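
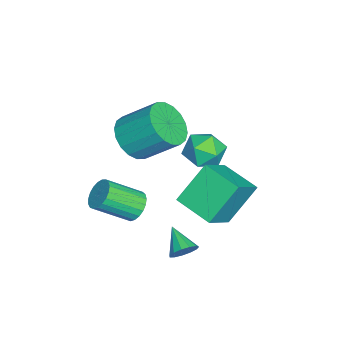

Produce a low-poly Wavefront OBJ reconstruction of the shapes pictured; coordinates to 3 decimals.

v -4.311 2.139 -2.394
v -3.982 2.667 -1.71
v -3.478 0.993 -1.91
v -3.149 1.521 -1.226
v -4.035 1.254 -1.219
v -4.549 1.962 -1.518
v -2.911 1.698 -2.102
v -3.425 2.406 -2.401
v -3.116 2.394 -1.529
v -3.811 2.12 -0.983
v -3.649 1.54 -2.637
v -4.344 1.266 -2.091
v -1.98 -0.559 0.113
v -1.417 -0.045 -0.564
v -1.277 1.294 0.57
v -1.84 0.779 1.247
v -1.84 0.085 -0.665
v -1.7 1.424 0.469
v -2.291 0.087 -0.612
v -2.151 1.426 0.522
v -2.68 -0.039 -0.415
v -2.54 1.3 0.718
v -2.931 -0.268 -0.114
v -2.791 1.071 1.02
v -2.993 -0.554 0.232
v -2.853 0.785 1.366
v -2.855 -0.842 0.555
v -2.715 0.497 1.689
v -2.543 -1.074 0.79
v -2.403 0.265 1.924
v -2.12 -1.204 0.891
v -1.98 0.135 2.025
v -1.669 -1.206 0.838
v -1.529 0.133 1.972
v -1.28 -1.08 0.642
v -1.14 0.259 1.775
v -1.029 -0.851 0.34
v -0.889 0.488 1.474
v -0.967 -0.565 -0.006
v -0.827 0.774 1.128
v -1.105 -0.277 -0.329
v -0.965 1.062 0.805
v -1.019 1.93 -2.328
v -1.855 2.851 -0.919
v -0.177 3.242 -2.688
v -1.013 4.164 -1.278
v 0.293 1.396 -1.202
v -0.543 2.318 0.208
v 1.135 2.709 -1.561
v 0.299 3.63 -0.152
v 0.929 1.778 -3.614
v 1.11 2.017 -3.117
v 0.071 1.202 -3.026
v 0.887 2.221 -3.242
v 0.678 2.285 -3.485
v 0.549 2.187 -3.769
v 0.54 1.96 -4.004
v 0.655 1.675 -4.115
v 0.858 1.423 -4.067
v 1.083 1.284 -3.875
v 1.259 1.301 -3.601
v 1.331 1.47 -3.33
v 1.275 1.737 -3.15
v -0.742 -0.28 -2.8
v -0.235 0.091 -2.54
v 0.208 -1.189 -1.579
v -0.298 -1.56 -1.84
v -0.448 0.15 -2.363
v -0.004 -1.13 -1.403
v -0.711 0.134 -2.262
v -0.268 -1.145 -1.302
v -0.98 0.047 -2.254
v -0.537 -1.232 -1.294
v -1.208 -0.097 -2.34
v -0.764 -1.376 -1.38
v -1.355 -0.272 -2.506
v -0.912 -1.552 -1.546
v -1.396 -0.449 -2.723
v -0.953 -1.728 -1.763
v -1.324 -0.597 -2.953
v -0.88 -1.876 -1.993
v -1.151 -0.69 -3.157
v -0.708 -1.969 -2.196
v -0.908 -0.712 -3.299
v -0.464 -1.991 -2.338
v -0.635 -0.66 -3.355
v -0.192 -1.939 -2.394
v -0.381 -0.542 -3.314
v 0.062 -1.821 -2.354
v -0.19 -0.378 -3.185
v 0.253 -1.658 -2.225
v -0.094 -0.198 -2.99
v 0.349 -1.478 -2.029
v -0.11 -0.032 -2.761
v 0.334 -1.312 -1.801
f 1 12 6
f 1 6 2
f 1 2 8
f 1 8 11
f 1 11 12
f 2 6 10
f 6 12 5
f 12 11 3
f 11 8 7
f 8 2 9
f 4 10 5
f 4 5 3
f 4 3 7
f 4 7 9
f 4 9 10
f 5 10 6
f 3 5 12
f 7 3 11
f 9 7 8
f 10 9 2
f 14 13 17
f 14 17 15
f 15 17 18
f 15 18 16
f 17 13 19
f 17 19 18
f 18 19 20
f 18 20 16
f 19 13 21
f 19 21 20
f 20 21 22
f 20 22 16
f 21 13 23
f 21 23 22
f 22 23 24
f 22 24 16
f 23 13 25
f 23 25 24
f 24 25 26
f 24 26 16
f 25 13 27
f 25 27 26
f 26 27 28
f 26 28 16
f 27 13 29
f 27 29 28
f 28 29 30
f 28 30 16
f 29 13 31
f 29 31 30
f 30 31 32
f 30 32 16
f 31 13 33
f 31 33 32
f 32 33 34
f 32 34 16
f 33 13 35
f 33 35 34
f 34 35 36
f 34 36 16
f 35 13 37
f 35 37 36
f 36 37 38
f 36 38 16
f 37 13 39
f 37 39 38
f 38 39 40
f 38 40 16
f 39 13 41
f 39 41 40
f 40 41 42
f 40 42 16
f 41 13 14
f 41 14 42
f 42 14 15
f 42 15 16
f 44 46 43
f 47 44 43
f 43 46 45
f 45 47 43
f 44 50 46
f 48 44 47
f 48 50 44
f 46 50 45
f 49 47 45
f 45 50 49
f 49 48 47
f 50 48 49
f 52 51 54
f 52 54 53
f 54 51 55
f 54 55 53
f 55 51 56
f 55 56 53
f 56 51 57
f 56 57 53
f 57 51 58
f 57 58 53
f 58 51 59
f 58 59 53
f 59 51 60
f 59 60 53
f 60 51 61
f 60 61 53
f 61 51 62
f 61 62 53
f 62 51 63
f 62 63 53
f 63 51 52
f 63 52 53
f 65 64 68
f 65 68 66
f 66 68 69
f 66 69 67
f 68 64 70
f 68 70 69
f 69 70 71
f 69 71 67
f 70 64 72
f 70 72 71
f 71 72 73
f 71 73 67
f 72 64 74
f 72 74 73
f 73 74 75
f 73 75 67
f 74 64 76
f 74 76 75
f 75 76 77
f 75 77 67
f 76 64 78
f 76 78 77
f 77 78 79
f 77 79 67
f 78 64 80
f 78 80 79
f 79 80 81
f 79 81 67
f 80 64 82
f 80 82 81
f 81 82 83
f 81 83 67
f 82 64 84
f 82 84 83
f 83 84 85
f 83 85 67
f 84 64 86
f 84 86 85
f 85 86 87
f 85 87 67
f 86 64 88
f 86 88 87
f 87 88 89
f 87 89 67
f 88 64 90
f 88 90 89
f 89 90 91
f 89 91 67
f 90 64 92
f 90 92 91
f 91 92 93
f 91 93 67
f 92 64 94
f 92 94 93
f 93 94 95
f 93 95 67
f 94 64 65
f 94 65 95
f 95 65 66
f 95 66 67



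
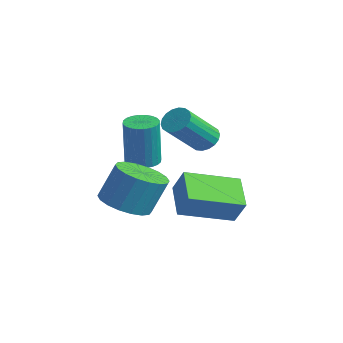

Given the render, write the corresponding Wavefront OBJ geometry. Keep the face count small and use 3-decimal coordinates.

v 0.837 -2.164 -0.479
v 1.308 -2.631 -0.575
v 1.534 -2.823 1.484
v 1.063 -2.356 1.579
v 1.452 -2.413 -0.57
v 1.679 -2.605 1.488
v 1.503 -2.157 -0.552
v 1.729 -2.349 1.507
v 1.452 -1.902 -0.523
v 1.679 -2.095 1.536
v 1.308 -1.687 -0.487
v 1.534 -1.88 1.572
v 1.092 -1.545 -0.45
v 1.318 -1.737 1.609
v 0.837 -1.497 -0.417
v 1.063 -1.689 1.642
v 0.582 -1.55 -0.394
v 0.808 -1.743 1.665
v 0.366 -1.697 -0.384
v 0.592 -1.889 1.675
v 0.221 -1.915 -0.388
v 0.448 -2.107 1.67
v 0.171 -2.171 -0.407
v 0.397 -2.363 1.652
v 0.221 -2.425 -0.436
v 0.448 -2.618 1.623
v 0.366 -2.64 -0.472
v 0.592 -2.833 1.587
v 0.582 -2.783 -0.509
v 0.808 -2.975 1.55
v 0.837 -2.831 -0.542
v 1.063 -3.023 1.517
v 1.092 -2.777 -0.565
v 1.318 -2.97 1.494
v 0.088 0.948 -0.283
v 0.699 1.174 -0.179
v 1.004 -0.282 1.188
v 0.392 -0.508 1.083
v 0.539 1.324 0.017
v 0.844 -0.132 1.383
v 0.29 1.4 0.153
v 0.595 -0.056 1.52
v 0.001 1.386 0.203
v 0.306 -0.07 1.569
v -0.271 1.286 0.156
v 0.034 -0.171 1.523
v -0.472 1.118 0.023
v -0.167 -0.338 1.389
v -0.562 0.917 -0.171
v -0.257 -0.539 1.195
v -0.524 0.722 -0.388
v -0.219 -0.734 0.979
v -0.364 0.572 -0.583
v -0.059 -0.884 0.783
v -0.115 0.496 -0.72
v 0.19 -0.96 0.647
v 0.174 0.51 -0.769
v 0.479 -0.946 0.597
v 0.446 0.611 -0.723
v 0.751 -0.846 0.644
v 0.647 0.778 -0.589
v 0.952 -0.678 0.777
v 0.737 0.979 -0.395
v 1.042 -0.477 0.971
v 3.852 -2.53 -1.93
v 2.594 -1.966 -1.244
v 4.441 -0.521 -2.5
v 3.183 0.043 -1.814
v 4.437 -2.423 -0.946
v 3.179 -1.859 -0.26
v 5.026 -0.414 -1.516
v 3.768 0.15 -0.83
v 2.086 -3.643 -1.842
v 3.08 -3.949 -1.87
v 3.308 -3.342 -0.386
v 2.314 -3.037 -0.358
v 3.098 -3.522 -2.048
v 3.326 -2.915 -0.563
v 2.916 -3.119 -2.185
v 3.144 -2.512 -0.7
v 2.569 -2.82 -2.253
v 2.798 -2.213 -0.769
v 2.127 -2.684 -2.241
v 2.355 -2.077 -0.756
v 1.677 -2.738 -2.15
v 1.905 -2.131 -0.665
v 1.307 -2.972 -1.997
v 1.536 -2.365 -0.513
v 1.092 -3.338 -1.814
v 1.32 -2.731 -0.33
v 1.074 -3.765 -1.637
v 1.302 -3.158 -0.152
v 1.256 -4.168 -1.5
v 1.484 -3.561 -0.015
v 1.602 -4.467 -1.431
v 1.831 -3.86 0.053
v 2.045 -4.603 -1.444
v 2.273 -3.996 0.041
v 2.495 -4.549 -1.535
v 2.723 -3.942 -0.05
v 2.864 -4.315 -1.687
v 3.093 -3.708 -0.203
f 2 1 5
f 2 5 3
f 3 5 6
f 3 6 4
f 5 1 7
f 5 7 6
f 6 7 8
f 6 8 4
f 7 1 9
f 7 9 8
f 8 9 10
f 8 10 4
f 9 1 11
f 9 11 10
f 10 11 12
f 10 12 4
f 11 1 13
f 11 13 12
f 12 13 14
f 12 14 4
f 13 1 15
f 13 15 14
f 14 15 16
f 14 16 4
f 15 1 17
f 15 17 16
f 16 17 18
f 16 18 4
f 17 1 19
f 17 19 18
f 18 19 20
f 18 20 4
f 19 1 21
f 19 21 20
f 20 21 22
f 20 22 4
f 21 1 23
f 21 23 22
f 22 23 24
f 22 24 4
f 23 1 25
f 23 25 24
f 24 25 26
f 24 26 4
f 25 1 27
f 25 27 26
f 26 27 28
f 26 28 4
f 27 1 29
f 27 29 28
f 28 29 30
f 28 30 4
f 29 1 31
f 29 31 30
f 30 31 32
f 30 32 4
f 31 1 33
f 31 33 32
f 32 33 34
f 32 34 4
f 33 1 2
f 33 2 34
f 34 2 3
f 34 3 4
f 36 35 39
f 36 39 37
f 37 39 40
f 37 40 38
f 39 35 41
f 39 41 40
f 40 41 42
f 40 42 38
f 41 35 43
f 41 43 42
f 42 43 44
f 42 44 38
f 43 35 45
f 43 45 44
f 44 45 46
f 44 46 38
f 45 35 47
f 45 47 46
f 46 47 48
f 46 48 38
f 47 35 49
f 47 49 48
f 48 49 50
f 48 50 38
f 49 35 51
f 49 51 50
f 50 51 52
f 50 52 38
f 51 35 53
f 51 53 52
f 52 53 54
f 52 54 38
f 53 35 55
f 53 55 54
f 54 55 56
f 54 56 38
f 55 35 57
f 55 57 56
f 56 57 58
f 56 58 38
f 57 35 59
f 57 59 58
f 58 59 60
f 58 60 38
f 59 35 61
f 59 61 60
f 60 61 62
f 60 62 38
f 61 35 63
f 61 63 62
f 62 63 64
f 62 64 38
f 63 35 36
f 63 36 64
f 64 36 37
f 64 37 38
f 66 68 65
f 69 66 65
f 65 68 67
f 67 69 65
f 66 72 68
f 70 66 69
f 70 72 66
f 68 72 67
f 71 69 67
f 67 72 71
f 71 70 69
f 72 70 71
f 74 73 77
f 74 77 75
f 75 77 78
f 75 78 76
f 77 73 79
f 77 79 78
f 78 79 80
f 78 80 76
f 79 73 81
f 79 81 80
f 80 81 82
f 80 82 76
f 81 73 83
f 81 83 82
f 82 83 84
f 82 84 76
f 83 73 85
f 83 85 84
f 84 85 86
f 84 86 76
f 85 73 87
f 85 87 86
f 86 87 88
f 86 88 76
f 87 73 89
f 87 89 88
f 88 89 90
f 88 90 76
f 89 73 91
f 89 91 90
f 90 91 92
f 90 92 76
f 91 73 93
f 91 93 92
f 92 93 94
f 92 94 76
f 93 73 95
f 93 95 94
f 94 95 96
f 94 96 76
f 95 73 97
f 95 97 96
f 96 97 98
f 96 98 76
f 97 73 99
f 97 99 98
f 98 99 100
f 98 100 76
f 99 73 101
f 99 101 100
f 100 101 102
f 100 102 76
f 101 73 74
f 101 74 102
f 102 74 75
f 102 75 76



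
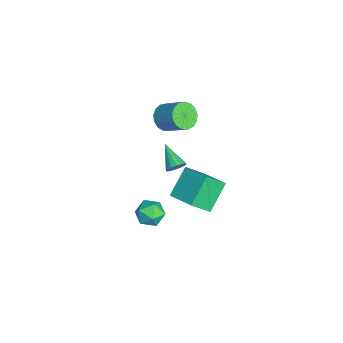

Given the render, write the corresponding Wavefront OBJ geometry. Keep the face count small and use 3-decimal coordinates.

v -2.117 0.26 0.493
v -1.791 0.23 1.02
v -3.483 -0.28 1.307
v -1.9 0.506 1.02
v -2.059 0.725 0.899
v -2.231 0.839 0.686
v -2.377 0.819 0.428
v -2.463 0.672 0.185
v -2.47 0.43 0.013
v -2.396 0.15 -0.049
v -2.258 -0.105 0.013
v -2.088 -0.277 0.185
v -1.924 -0.325 0.428
v -1.804 -0.24 0.686
v -1.756 -0.039 0.899
v 3.803 -0.718 2.927
v 4.31 -1.432 3.109
v 2.75 -1.588 2.451
v 3.257 -2.302 2.633
v 2.926 -1.806 3.299
v 3.576 -1.268 3.594
v 3.484 -1.752 1.966
v 4.134 -1.214 2.261
v 4.112 -2.07 2.516
v 3.768 -2.104 3.34
v 3.292 -0.916 2.22
v 2.948 -0.95 3.044
v 2.949 -0.426 3.65
v 1.771 0.476 4.869
v 2.538 0.618 2.481
v 1.36 1.52 3.7
v 4.22 0.6 4.12
v 3.042 1.502 5.339
v 3.809 1.644 2.951
v 2.631 2.546 4.17
v -4.047 -0.176 3.25
v -3.324 -0.696 3.121
v -2.429 0.296 4.14
v -3.153 0.816 4.27
v -3.296 -0.4 2.809
v -2.401 0.592 3.828
v -3.44 -0.053 2.598
v -2.545 0.938 3.617
v -3.723 0.265 2.536
v -2.828 1.257 3.555
v -4.08 0.483 2.638
v -3.186 1.475 3.657
v -4.43 0.55 2.88
v -3.536 1.541 3.9
v -4.692 0.45 3.207
v -3.798 1.442 4.227
v -4.807 0.207 3.544
v -3.912 1.199 4.563
v -4.747 -0.123 3.814
v -3.853 0.868 4.833
v -4.527 -0.466 3.954
v -3.633 0.526 4.973
v -4.197 -0.742 3.933
v -3.303 0.249 4.953
v -3.833 -0.889 3.756
v -2.939 0.103 4.775
v -3.518 -0.872 3.463
v -2.623 0.12 4.482
f 2 1 4
f 2 4 3
f 4 1 5
f 4 5 3
f 5 1 6
f 5 6 3
f 6 1 7
f 6 7 3
f 7 1 8
f 7 8 3
f 8 1 9
f 8 9 3
f 9 1 10
f 9 10 3
f 10 1 11
f 10 11 3
f 11 1 12
f 11 12 3
f 12 1 13
f 12 13 3
f 13 1 14
f 13 14 3
f 14 1 15
f 14 15 3
f 15 1 2
f 15 2 3
f 16 27 21
f 16 21 17
f 16 17 23
f 16 23 26
f 16 26 27
f 17 21 25
f 21 27 20
f 27 26 18
f 26 23 22
f 23 17 24
f 19 25 20
f 19 20 18
f 19 18 22
f 19 22 24
f 19 24 25
f 20 25 21
f 18 20 27
f 22 18 26
f 24 22 23
f 25 24 17
f 29 31 28
f 32 29 28
f 28 31 30
f 30 32 28
f 29 35 31
f 33 29 32
f 33 35 29
f 31 35 30
f 34 32 30
f 30 35 34
f 34 33 32
f 35 33 34
f 37 36 40
f 37 40 38
f 38 40 41
f 38 41 39
f 40 36 42
f 40 42 41
f 41 42 43
f 41 43 39
f 42 36 44
f 42 44 43
f 43 44 45
f 43 45 39
f 44 36 46
f 44 46 45
f 45 46 47
f 45 47 39
f 46 36 48
f 46 48 47
f 47 48 49
f 47 49 39
f 48 36 50
f 48 50 49
f 49 50 51
f 49 51 39
f 50 36 52
f 50 52 51
f 51 52 53
f 51 53 39
f 52 36 54
f 52 54 53
f 53 54 55
f 53 55 39
f 54 36 56
f 54 56 55
f 55 56 57
f 55 57 39
f 56 36 58
f 56 58 57
f 57 58 59
f 57 59 39
f 58 36 60
f 58 60 59
f 59 60 61
f 59 61 39
f 60 36 62
f 60 62 61
f 61 62 63
f 61 63 39
f 62 36 37
f 62 37 63
f 63 37 38
f 63 38 39



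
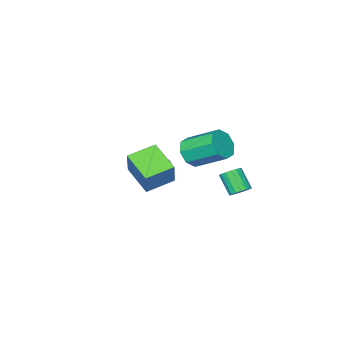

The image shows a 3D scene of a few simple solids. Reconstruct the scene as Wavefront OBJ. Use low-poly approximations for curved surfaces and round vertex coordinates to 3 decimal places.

v 0.649 1.736 3.468
v 1.109 2.244 4.619
v 0.818 3.054 2.818
v 1.278 3.563 3.968
v 1.842 1.417 3.132
v 2.302 1.926 4.282
v 2.011 2.736 2.481
v 2.471 3.244 3.632
v -3.789 1.938 -0.103
v -3.532 2.262 0.196
v -3.614 1.525 1.063
v -3.871 1.202 0.763
v -3.766 2.325 0.228
v -3.848 1.589 1.094
v -4.004 2.3 0.184
v -4.087 1.564 1.05
v -4.194 2.192 0.074
v -4.276 1.456 0.941
v -4.29 2.026 -0.076
v -4.373 1.29 0.79
v -4.272 1.84 -0.233
v -4.355 1.104 0.634
v -4.143 1.676 -0.36
v -4.226 0.94 0.507
v -3.933 1.572 -0.428
v -4.015 0.836 0.439
v -3.69 1.552 -0.422
v -3.772 0.816 0.445
v -3.469 1.621 -0.343
v -3.552 0.885 0.524
v -3.322 1.762 -0.209
v -3.404 1.026 0.658
v -3.282 1.943 -0.05
v -3.364 1.207 0.816
v -3.357 2.124 0.096
v -3.44 1.388 0.962
v -2.005 0.848 2.471
v -1.647 0.59 3.114
v -2.197 1.913 3.952
v -2.555 2.172 3.309
v -1.297 0.944 2.784
v -1.847 2.267 3.622
v -1.362 1.242 2.271
v -1.912 2.565 3.109
v -1.804 1.309 1.875
v -2.353 2.633 2.713
v -2.363 1.107 1.828
v -2.913 2.43 2.666
v -2.713 0.753 2.158
v -3.263 2.076 2.996
v -2.648 0.455 2.671
v -3.198 1.778 3.509
v -2.207 0.387 3.067
v -2.756 1.711 3.905
v -1.26 -0.071 1.042
v -0.849 -0.577 1.31
v -2.071 -0.843 0.83
v -1.66 -1.349 1.098
v -1.934 -0.856 1.521
v -1.432 -0.379 1.652
v -1.488 -1.041 0.488
v -0.986 -0.564 0.619
v -0.99 -1.176 0.968
v -1.265 -1.062 1.606
v -1.655 -0.358 0.534
v -1.93 -0.244 1.172
v -0.983 -0.256 1.195
v -1.937 -1.164 0.945
v -2.098 -0.874 1.194
v -1.856 -1.172 1.351
v -1.326 -0.14 1.396
v -1.085 -0.437 1.553
v -1.722 -0.602 1.677
v -1.835 -0.983 0.587
v -1.594 -1.28 0.744
v -1.064 -0.248 0.789
v -0.822 -0.546 0.946
v -1.198 -0.818 0.463
v -0.824 -0.905 1.151
v -1.301 -1.359 1.026
v -1.2 -1.178 0.668
v -0.905 -0.898 0.745
v -0.986 -0.839 1.526
v -1.463 -1.292 1.401
v -1.624 -1.003 1.65
v -1.329 -0.722 1.727
v -1.069 -1.191 1.325
v -1.457 -0.128 0.739
v -1.934 -0.581 0.614
v -1.591 -0.698 0.413
v -1.296 -0.417 0.49
v -1.619 -0.061 1.114
v -2.096 -0.515 0.989
v -2.015 -0.522 1.395
v -1.72 -0.242 1.472
v -1.851 -0.229 0.815
f 2 4 1
f 5 2 1
f 1 4 3
f 3 5 1
f 2 8 4
f 6 2 5
f 6 8 2
f 4 8 3
f 7 5 3
f 3 8 7
f 7 6 5
f 8 6 7
f 10 9 13
f 10 13 11
f 11 13 14
f 11 14 12
f 13 9 15
f 13 15 14
f 14 15 16
f 14 16 12
f 15 9 17
f 15 17 16
f 16 17 18
f 16 18 12
f 17 9 19
f 17 19 18
f 18 19 20
f 18 20 12
f 19 9 21
f 19 21 20
f 20 21 22
f 20 22 12
f 21 9 23
f 21 23 22
f 22 23 24
f 22 24 12
f 23 9 25
f 23 25 24
f 24 25 26
f 24 26 12
f 25 9 27
f 25 27 26
f 26 27 28
f 26 28 12
f 27 9 29
f 27 29 28
f 28 29 30
f 28 30 12
f 29 9 31
f 29 31 30
f 30 31 32
f 30 32 12
f 31 9 33
f 31 33 32
f 32 33 34
f 32 34 12
f 33 9 35
f 33 35 34
f 34 35 36
f 34 36 12
f 35 9 10
f 35 10 36
f 36 10 11
f 36 11 12
f 38 37 41
f 38 41 39
f 39 41 42
f 39 42 40
f 41 37 43
f 41 43 42
f 42 43 44
f 42 44 40
f 43 37 45
f 43 45 44
f 44 45 46
f 44 46 40
f 45 37 47
f 45 47 46
f 46 47 48
f 46 48 40
f 47 37 49
f 47 49 48
f 48 49 50
f 48 50 40
f 49 37 51
f 49 51 50
f 50 51 52
f 50 52 40
f 51 37 53
f 51 53 52
f 52 53 54
f 52 54 40
f 53 37 38
f 53 38 54
f 54 38 39
f 54 39 40
f 55 92 71
f 92 66 95
f 71 95 60
f 92 95 71
f 55 71 67
f 71 60 72
f 67 72 56
f 71 72 67
f 55 67 76
f 67 56 77
f 76 77 62
f 67 77 76
f 55 76 88
f 76 62 91
f 88 91 65
f 76 91 88
f 55 88 92
f 88 65 96
f 92 96 66
f 88 96 92
f 56 72 83
f 72 60 86
f 83 86 64
f 72 86 83
f 60 95 73
f 95 66 94
f 73 94 59
f 95 94 73
f 66 96 93
f 96 65 89
f 93 89 57
f 96 89 93
f 65 91 90
f 91 62 78
f 90 78 61
f 91 78 90
f 62 77 82
f 77 56 79
f 82 79 63
f 77 79 82
f 58 84 70
f 84 64 85
f 70 85 59
f 84 85 70
f 58 70 68
f 70 59 69
f 68 69 57
f 70 69 68
f 58 68 75
f 68 57 74
f 75 74 61
f 68 74 75
f 58 75 80
f 75 61 81
f 80 81 63
f 75 81 80
f 58 80 84
f 80 63 87
f 84 87 64
f 80 87 84
f 59 85 73
f 85 64 86
f 73 86 60
f 85 86 73
f 57 69 93
f 69 59 94
f 93 94 66
f 69 94 93
f 61 74 90
f 74 57 89
f 90 89 65
f 74 89 90
f 63 81 82
f 81 61 78
f 82 78 62
f 81 78 82
f 64 87 83
f 87 63 79
f 83 79 56
f 87 79 83



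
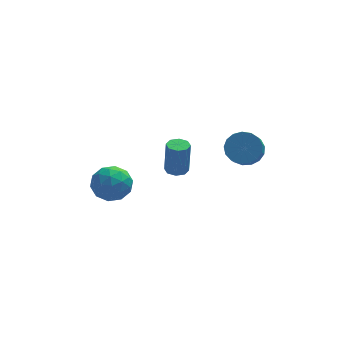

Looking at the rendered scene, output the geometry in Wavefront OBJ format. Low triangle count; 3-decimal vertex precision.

v -2.508 4.607 -3.394
v -2.031 3.987 -4.357
v -4.149 3.453 -3.463
v -3.672 2.833 -4.426
v -3.166 2.713 -3.3
v -2.152 3.426 -3.257
v -4.028 4.014 -4.563
v -3.014 4.727 -4.52
v -2.971 3.621 -5.08
v -2.438 2.817 -4.299
v -3.742 4.623 -3.521
v -3.209 3.819 -2.74
v -2.125 4.399 -3.869
v -4.055 3.041 -3.951
v -3.757 2.971 -3.289
v -3.477 2.607 -3.855
v -2.197 4.069 -3.223
v -1.916 3.705 -3.789
v -2.584 2.955 -3.168
v -4.264 3.735 -4.031
v -3.983 3.371 -4.597
v -2.703 4.833 -3.965
v -2.423 4.469 -4.531
v -3.596 4.485 -4.652
v -2.397 3.819 -4.86
v -3.362 3.14 -4.901
v -3.571 3.834 -4.981
v -2.975 4.254 -4.956
v -2.084 3.346 -4.401
v -3.049 2.668 -4.442
v -2.752 2.597 -3.78
v -2.156 3.016 -3.755
v -2.637 3.131 -4.826
v -3.131 4.772 -3.378
v -4.096 4.094 -3.419
v -4.024 4.424 -4.065
v -3.428 4.843 -4.04
v -2.818 4.3 -2.919
v -3.783 3.621 -2.96
v -3.205 3.186 -2.864
v -2.609 3.606 -2.839
v -3.543 4.309 -2.994
v 0.38 2.913 -2.458
v 0.941 3.278 -2.496
v 1.041 3.332 -0.479
v 0.48 2.967 -0.442
v 0.518 3.569 -2.483
v 0.618 3.622 -0.466
v 0.015 3.475 -2.455
v 0.115 3.528 -0.438
v -0.275 3.052 -2.43
v -0.175 3.106 -0.413
v -0.181 2.548 -2.421
v -0.081 2.602 -0.404
v 0.242 2.258 -2.434
v 0.342 2.311 -0.417
v 0.745 2.352 -2.462
v 0.845 2.405 -0.445
v 1.035 2.774 -2.487
v 1.135 2.828 -0.47
v 3.717 0.579 0.665
v 4.33 -0.104 0.222
v 4.057 -0.823 0.951
v 3.443 -0.139 1.395
v 4.618 0.118 0.548
v 4.345 -0.601 1.277
v 4.7 0.445 0.901
v 4.427 -0.274 1.63
v 4.556 0.803 1.2
v 4.283 0.084 1.929
v 4.22 1.11 1.377
v 3.947 0.391 2.106
v 3.769 1.295 1.39
v 3.495 0.576 2.12
v 3.305 1.317 1.238
v 3.032 0.598 1.967
v 2.936 1.169 0.954
v 2.663 0.45 1.684
v 2.746 0.887 0.605
v 2.473 0.168 1.334
v 2.778 0.534 0.269
v 2.505 -0.185 0.998
v 3.025 0.191 0.024
v 2.752 -0.528 0.753
v 3.431 -0.062 -0.074
v 3.157 -0.781 0.655
v 3.902 -0.169 -0.003
v 3.628 -0.888 0.727
f 1 38 17
f 38 12 41
f 17 41 6
f 38 41 17
f 1 17 13
f 17 6 18
f 13 18 2
f 17 18 13
f 1 13 22
f 13 2 23
f 22 23 8
f 13 23 22
f 1 22 34
f 22 8 37
f 34 37 11
f 22 37 34
f 1 34 38
f 34 11 42
f 38 42 12
f 34 42 38
f 2 18 29
f 18 6 32
f 29 32 10
f 18 32 29
f 6 41 19
f 41 12 40
f 19 40 5
f 41 40 19
f 12 42 39
f 42 11 35
f 39 35 3
f 42 35 39
f 11 37 36
f 37 8 24
f 36 24 7
f 37 24 36
f 8 23 28
f 23 2 25
f 28 25 9
f 23 25 28
f 4 30 16
f 30 10 31
f 16 31 5
f 30 31 16
f 4 16 14
f 16 5 15
f 14 15 3
f 16 15 14
f 4 14 21
f 14 3 20
f 21 20 7
f 14 20 21
f 4 21 26
f 21 7 27
f 26 27 9
f 21 27 26
f 4 26 30
f 26 9 33
f 30 33 10
f 26 33 30
f 5 31 19
f 31 10 32
f 19 32 6
f 31 32 19
f 3 15 39
f 15 5 40
f 39 40 12
f 15 40 39
f 7 20 36
f 20 3 35
f 36 35 11
f 20 35 36
f 9 27 28
f 27 7 24
f 28 24 8
f 27 24 28
f 10 33 29
f 33 9 25
f 29 25 2
f 33 25 29
f 44 43 47
f 44 47 45
f 45 47 48
f 45 48 46
f 47 43 49
f 47 49 48
f 48 49 50
f 48 50 46
f 49 43 51
f 49 51 50
f 50 51 52
f 50 52 46
f 51 43 53
f 51 53 52
f 52 53 54
f 52 54 46
f 53 43 55
f 53 55 54
f 54 55 56
f 54 56 46
f 55 43 57
f 55 57 56
f 56 57 58
f 56 58 46
f 57 43 59
f 57 59 58
f 58 59 60
f 58 60 46
f 59 43 44
f 59 44 60
f 60 44 45
f 60 45 46
f 62 61 65
f 62 65 63
f 63 65 66
f 63 66 64
f 65 61 67
f 65 67 66
f 66 67 68
f 66 68 64
f 67 61 69
f 67 69 68
f 68 69 70
f 68 70 64
f 69 61 71
f 69 71 70
f 70 71 72
f 70 72 64
f 71 61 73
f 71 73 72
f 72 73 74
f 72 74 64
f 73 61 75
f 73 75 74
f 74 75 76
f 74 76 64
f 75 61 77
f 75 77 76
f 76 77 78
f 76 78 64
f 77 61 79
f 77 79 78
f 78 79 80
f 78 80 64
f 79 61 81
f 79 81 80
f 80 81 82
f 80 82 64
f 81 61 83
f 81 83 82
f 82 83 84
f 82 84 64
f 83 61 85
f 83 85 84
f 84 85 86
f 84 86 64
f 85 61 87
f 85 87 86
f 86 87 88
f 86 88 64
f 87 61 62
f 87 62 88
f 88 62 63
f 88 63 64



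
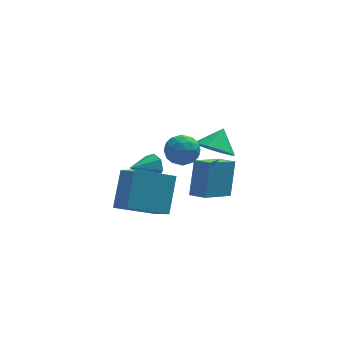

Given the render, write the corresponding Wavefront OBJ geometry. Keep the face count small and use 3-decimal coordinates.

v -3.454 -2.801 -0.098
v -2.965 -4.08 0.859
v -2.937 -1.453 1.441
v -2.448 -2.731 2.397
v -1.532 -2.649 -0.877
v -1.043 -3.927 0.079
v -1.015 -1.3 0.661
v -0.526 -2.579 1.618
v 2.097 2.894 -0.871
v 2.546 3.505 -1.639
v 2.683 3.646 0.071
v 1.954 3.771 -1.484
v 1.417 3.703 -1.094
v 1.139 3.325 -0.619
v 1.227 2.782 -0.24
v 1.648 2.282 -0.102
v 2.239 2.016 -0.258
v 2.777 2.085 -0.647
v 3.055 2.463 -1.122
v 2.966 3.005 -1.501
v -0.261 2.771 -0.02
v 0.459 3.388 -0.146
v 0.501 1.712 -0.854
v 1.221 2.329 -0.98
v 1.054 1.959 -0.113
v 0.583 2.614 0.402
v 0.377 2.486 -1.402
v -0.094 3.141 -0.887
v 0.853 3.212 -1
v 1.272 2.887 -0.204
v -0.312 2.213 -0.796
v 0.107 1.888 0
v 0.032 3.172 -0.01
v 0.928 1.928 -0.99
v 0.83 1.71 -0.481
v 1.253 2.073 -0.555
v 0.105 2.717 0.312
v 0.528 3.08 0.238
v 0.878 2.24 0.258
v 0.432 2.02 -1.238
v 0.855 2.383 -1.312
v -0.293 3.027 -0.445
v 0.13 3.39 -0.519
v 0.082 2.86 -1.258
v 0.687 3.432 -0.586
v 1.135 2.81 -1.076
v 0.639 2.902 -1.324
v 0.362 3.286 -1.021
v 0.933 3.241 -0.118
v 1.381 2.618 -0.608
v 1.283 2.401 -0.098
v 1.006 2.786 0.204
v 1.165 3.137 -0.62
v -0.421 2.482 -0.392
v 0.027 1.859 -0.882
v -0.046 2.314 -1.204
v -0.323 2.699 -0.902
v -0.175 2.29 0.076
v 0.273 1.668 -0.414
v 0.598 1.814 0.021
v 0.321 2.198 0.324
v -0.205 1.963 -0.38
v 0.833 -2.354 -0.23
v 1.198 -1.395 1.463
v 0.186 -1.786 -0.412
v 0.551 -0.826 1.281
v 2.249 -1.074 -1.261
v 2.614 -0.114 0.432
v 1.602 -0.505 -1.443
v 1.967 0.454 0.25
v -1.128 1.405 -0.751
v -0.729 1.229 -0.068
v -2.272 0.835 -0.229
v -0.998 1.787 -0.048
v -1.343 2.121 -0.44
v -1.562 2.036 -1.014
v -1.527 1.581 -1.433
v -1.258 1.023 -1.453
v -0.913 0.688 -1.062
v -0.694 0.774 -0.488
f 2 4 1
f 5 2 1
f 1 4 3
f 3 5 1
f 2 8 4
f 6 2 5
f 6 8 2
f 4 8 3
f 7 5 3
f 3 8 7
f 7 6 5
f 8 6 7
f 10 9 12
f 10 12 11
f 12 9 13
f 12 13 11
f 13 9 14
f 13 14 11
f 14 9 15
f 14 15 11
f 15 9 16
f 15 16 11
f 16 9 17
f 16 17 11
f 17 9 18
f 17 18 11
f 18 9 19
f 18 19 11
f 19 9 20
f 19 20 11
f 20 9 10
f 20 10 11
f 21 58 37
f 58 32 61
f 37 61 26
f 58 61 37
f 21 37 33
f 37 26 38
f 33 38 22
f 37 38 33
f 21 33 42
f 33 22 43
f 42 43 28
f 33 43 42
f 21 42 54
f 42 28 57
f 54 57 31
f 42 57 54
f 21 54 58
f 54 31 62
f 58 62 32
f 54 62 58
f 22 38 49
f 38 26 52
f 49 52 30
f 38 52 49
f 26 61 39
f 61 32 60
f 39 60 25
f 61 60 39
f 32 62 59
f 62 31 55
f 59 55 23
f 62 55 59
f 31 57 56
f 57 28 44
f 56 44 27
f 57 44 56
f 28 43 48
f 43 22 45
f 48 45 29
f 43 45 48
f 24 50 36
f 50 30 51
f 36 51 25
f 50 51 36
f 24 36 34
f 36 25 35
f 34 35 23
f 36 35 34
f 24 34 41
f 34 23 40
f 41 40 27
f 34 40 41
f 24 41 46
f 41 27 47
f 46 47 29
f 41 47 46
f 24 46 50
f 46 29 53
f 50 53 30
f 46 53 50
f 25 51 39
f 51 30 52
f 39 52 26
f 51 52 39
f 23 35 59
f 35 25 60
f 59 60 32
f 35 60 59
f 27 40 56
f 40 23 55
f 56 55 31
f 40 55 56
f 29 47 48
f 47 27 44
f 48 44 28
f 47 44 48
f 30 53 49
f 53 29 45
f 49 45 22
f 53 45 49
f 64 66 63
f 67 64 63
f 63 66 65
f 65 67 63
f 64 70 66
f 68 64 67
f 68 70 64
f 66 70 65
f 69 67 65
f 65 70 69
f 69 68 67
f 70 68 69
f 72 71 74
f 72 74 73
f 74 71 75
f 74 75 73
f 75 71 76
f 75 76 73
f 76 71 77
f 76 77 73
f 77 71 78
f 77 78 73
f 78 71 79
f 78 79 73
f 79 71 80
f 79 80 73
f 80 71 72
f 80 72 73



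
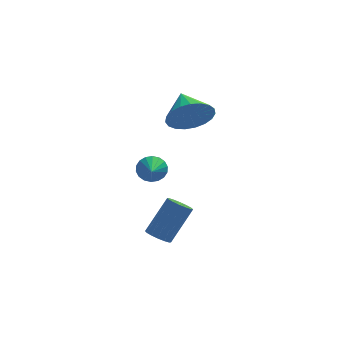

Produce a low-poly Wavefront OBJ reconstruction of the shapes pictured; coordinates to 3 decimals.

v 2.695 -1.606 -3.461
v 3.143 -1.477 -3.806
v 4.053 -0.784 -2.364
v 3.605 -0.914 -2.019
v 2.967 -1.233 -3.812
v 3.877 -0.541 -2.37
v 2.719 -1.09 -3.724
v 3.628 -0.397 -2.282
v 2.464 -1.085 -3.565
v 3.373 -0.392 -2.124
v 2.271 -1.22 -3.379
v 3.18 -0.527 -1.937
v 2.192 -1.458 -3.214
v 3.101 -0.765 -1.773
v 2.247 -1.736 -3.116
v 3.157 -1.043 -1.674
v 2.423 -1.979 -3.11
v 3.333 -1.287 -1.668
v 2.672 -2.123 -3.198
v 3.581 -1.43 -1.756
v 2.927 -2.128 -3.356
v 3.836 -1.435 -1.915
v 3.12 -1.993 -3.543
v 4.029 -1.3 -2.101
v 3.199 -1.755 -3.707
v 4.108 -1.062 -2.266
v 4.113 0.937 1.91
v 4.73 1.374 1.196
v 3.807 2.283 2.47
v 4.348 1.371 0.994
v 3.924 1.294 0.951
v 3.534 1.154 1.073
v 3.243 0.977 1.34
v 3.103 0.793 1.705
v 3.137 0.634 2.106
v 3.34 0.527 2.473
v 3.677 0.491 2.742
v 4.089 0.532 2.867
v 4.505 0.643 2.827
v 4.853 0.805 2.628
v 5.073 0.99 2.305
v 5.127 1.165 1.913
v 5.006 1.301 1.521
v 2.483 -1.145 0.214
v 2.793 -0.915 0.713
v 2.437 -2.195 0.726
v 2.525 -0.871 0.78
v 2.248 -0.88 0.735
v 2.018 -0.942 0.587
v 1.88 -1.044 0.365
v 1.862 -1.166 0.113
v 1.967 -1.283 -0.118
v 2.174 -1.374 -0.285
v 2.442 -1.418 -0.352
v 2.719 -1.409 -0.307
v 2.949 -1.347 -0.159
v 3.087 -1.245 0.063
v 3.105 -1.123 0.315
v 3 -1.006 0.546
f 2 1 5
f 2 5 3
f 3 5 6
f 3 6 4
f 5 1 7
f 5 7 6
f 6 7 8
f 6 8 4
f 7 1 9
f 7 9 8
f 8 9 10
f 8 10 4
f 9 1 11
f 9 11 10
f 10 11 12
f 10 12 4
f 11 1 13
f 11 13 12
f 12 13 14
f 12 14 4
f 13 1 15
f 13 15 14
f 14 15 16
f 14 16 4
f 15 1 17
f 15 17 16
f 16 17 18
f 16 18 4
f 17 1 19
f 17 19 18
f 18 19 20
f 18 20 4
f 19 1 21
f 19 21 20
f 20 21 22
f 20 22 4
f 21 1 23
f 21 23 22
f 22 23 24
f 22 24 4
f 23 1 25
f 23 25 24
f 24 25 26
f 24 26 4
f 25 1 2
f 25 2 26
f 26 2 3
f 26 3 4
f 28 27 30
f 28 30 29
f 30 27 31
f 30 31 29
f 31 27 32
f 31 32 29
f 32 27 33
f 32 33 29
f 33 27 34
f 33 34 29
f 34 27 35
f 34 35 29
f 35 27 36
f 35 36 29
f 36 27 37
f 36 37 29
f 37 27 38
f 37 38 29
f 38 27 39
f 38 39 29
f 39 27 40
f 39 40 29
f 40 27 41
f 40 41 29
f 41 27 42
f 41 42 29
f 42 27 43
f 42 43 29
f 43 27 28
f 43 28 29
f 45 44 47
f 45 47 46
f 47 44 48
f 47 48 46
f 48 44 49
f 48 49 46
f 49 44 50
f 49 50 46
f 50 44 51
f 50 51 46
f 51 44 52
f 51 52 46
f 52 44 53
f 52 53 46
f 53 44 54
f 53 54 46
f 54 44 55
f 54 55 46
f 55 44 56
f 55 56 46
f 56 44 57
f 56 57 46
f 57 44 58
f 57 58 46
f 58 44 59
f 58 59 46
f 59 44 45
f 59 45 46



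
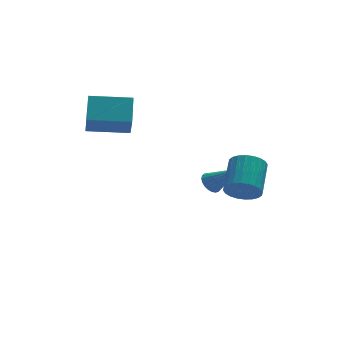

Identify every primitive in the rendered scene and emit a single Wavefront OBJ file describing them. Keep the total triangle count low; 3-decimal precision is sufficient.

v -4.616 2.449 0.307
v -4.754 1.586 1.501
v -4.245 3.606 1.186
v -4.382 2.743 2.38
v -2.678 1.937 0.16
v -2.815 1.074 1.354
v -2.306 3.094 1.039
v -2.444 2.231 2.233
v 1.34 2.668 -4.214
v 1.77 2.583 -4.652
v 2.48 1.792 -2.926
v 1.837 2.812 -4.555
v 1.818 3.017 -4.399
v 1.717 3.161 -4.211
v 1.55 3.22 -4.024
v 1.347 3.184 -3.869
v 1.143 3.058 -3.774
v 0.973 2.865 -3.754
v 0.866 2.638 -3.815
v 0.842 2.417 -3.944
v 0.903 2.239 -4.12
v 1.04 2.135 -4.312
v 1.229 2.123 -4.487
v 1.437 2.206 -4.615
v 1.628 2.369 -4.673
v 0.928 -3.281 -1.198
v 1.618 -3.313 -1.71
v 2.303 -1.911 -0.873
v 1.612 -1.879 -0.362
v 1.417 -3.109 -1.885
v 2.101 -1.708 -1.048
v 1.14 -2.932 -1.955
v 1.825 -1.531 -1.119
v 0.832 -2.808 -1.911
v 1.516 -1.407 -1.074
v 0.538 -2.756 -1.758
v 1.222 -1.355 -0.921
v 0.303 -2.784 -1.519
v 0.988 -1.383 -0.682
v 0.164 -2.888 -1.232
v 0.848 -1.486 -0.395
v 0.141 -3.051 -0.94
v 0.825 -1.649 -0.103
v 0.237 -3.249 -0.687
v 0.922 -1.847 0.15
v 0.439 -3.452 -0.512
v 1.123 -2.051 0.325
v 0.715 -3.629 -0.441
v 1.4 -2.228 0.395
v 1.024 -3.753 -0.486
v 1.708 -2.352 0.351
v 1.318 -3.805 -0.639
v 2.002 -2.404 0.198
v 1.552 -3.777 -0.878
v 2.237 -2.376 -0.041
v 1.692 -3.674 -1.165
v 2.376 -2.272 -0.328
v 1.715 -3.511 -1.457
v 2.399 -2.109 -0.62
f 2 4 1
f 5 2 1
f 1 4 3
f 3 5 1
f 2 8 4
f 6 2 5
f 6 8 2
f 4 8 3
f 7 5 3
f 3 8 7
f 7 6 5
f 8 6 7
f 10 9 12
f 10 12 11
f 12 9 13
f 12 13 11
f 13 9 14
f 13 14 11
f 14 9 15
f 14 15 11
f 15 9 16
f 15 16 11
f 16 9 17
f 16 17 11
f 17 9 18
f 17 18 11
f 18 9 19
f 18 19 11
f 19 9 20
f 19 20 11
f 20 9 21
f 20 21 11
f 21 9 22
f 21 22 11
f 22 9 23
f 22 23 11
f 23 9 24
f 23 24 11
f 24 9 25
f 24 25 11
f 25 9 10
f 25 10 11
f 27 26 30
f 27 30 28
f 28 30 31
f 28 31 29
f 30 26 32
f 30 32 31
f 31 32 33
f 31 33 29
f 32 26 34
f 32 34 33
f 33 34 35
f 33 35 29
f 34 26 36
f 34 36 35
f 35 36 37
f 35 37 29
f 36 26 38
f 36 38 37
f 37 38 39
f 37 39 29
f 38 26 40
f 38 40 39
f 39 40 41
f 39 41 29
f 40 26 42
f 40 42 41
f 41 42 43
f 41 43 29
f 42 26 44
f 42 44 43
f 43 44 45
f 43 45 29
f 44 26 46
f 44 46 45
f 45 46 47
f 45 47 29
f 46 26 48
f 46 48 47
f 47 48 49
f 47 49 29
f 48 26 50
f 48 50 49
f 49 50 51
f 49 51 29
f 50 26 52
f 50 52 51
f 51 52 53
f 51 53 29
f 52 26 54
f 52 54 53
f 53 54 55
f 53 55 29
f 54 26 56
f 54 56 55
f 55 56 57
f 55 57 29
f 56 26 58
f 56 58 57
f 57 58 59
f 57 59 29
f 58 26 27
f 58 27 59
f 59 27 28
f 59 28 29



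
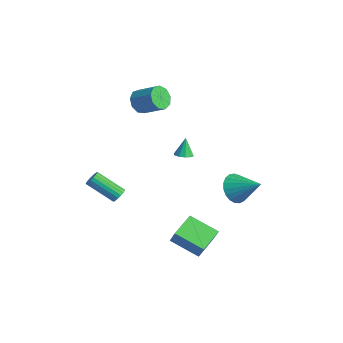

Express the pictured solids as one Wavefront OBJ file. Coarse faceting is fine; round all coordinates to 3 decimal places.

v 2.294 3.537 -1.031
v 2.966 3.053 -1.644
v 3.726 4.283 -0.049
v 2.912 3.426 -1.848
v 2.751 3.818 -1.91
v 2.511 4.161 -1.821
v 2.233 4.397 -1.595
v 1.966 4.483 -1.272
v 1.756 4.407 -0.907
v 1.639 4.179 -0.563
v 1.635 3.841 -0.3
v 1.745 3.45 -0.164
v 1.95 3.075 -0.178
v 2.214 2.779 -0.339
v 2.492 2.614 -0.619
v 2.736 2.609 -0.971
v 2.904 2.764 -1.334
v -3.878 0.9 3.533
v -3.42 0.929 2.817
v -2.223 1.61 3.612
v -2.682 1.58 4.327
v -3.734 1.415 2.873
v -2.537 2.096 3.668
v -4.115 1.66 3.237
v -2.918 2.341 4.032
v -4.386 1.55 3.739
v -3.189 2.231 4.534
v -4.419 1.134 4.145
v -3.222 1.815 4.94
v -4.199 0.609 4.264
v -3.002 1.29 5.059
v -3.83 0.22 4.041
v -2.633 0.901 4.836
v -3.483 0.149 3.58
v -2.286 0.83 4.375
v -3.321 0.429 3.097
v -2.124 1.11 3.891
v 2.896 -1.041 -3.326
v 2.192 0.328 -2.822
v 4.295 -0.03 -4.12
v 3.591 1.339 -3.616
v 3.529 -1.099 -2.284
v 2.825 0.27 -1.78
v 4.928 -0.088 -3.078
v 4.224 1.281 -2.574
v -2.721 -1.168 -3.116
v -2.371 -1.565 -3.139
v -3.569 -2.689 -1.946
v -3.919 -2.292 -1.924
v -2.299 -1.442 -2.951
v -3.497 -2.566 -1.758
v -2.31 -1.265 -2.796
v -3.509 -2.389 -1.603
v -2.403 -1.069 -2.704
v -3.602 -2.192 -1.511
v -2.559 -0.892 -2.694
v -3.757 -2.016 -1.501
v -2.747 -0.77 -2.768
v -3.945 -1.894 -1.575
v -2.93 -0.727 -2.911
v -4.128 -1.85 -1.718
v -3.071 -0.771 -3.094
v -4.269 -1.895 -1.901
v -3.143 -0.894 -3.282
v -4.341 -2.018 -2.089
v -3.131 -1.071 -3.437
v -4.33 -2.195 -2.244
v -3.038 -1.268 -3.529
v -4.237 -2.391 -2.336
v -2.883 -1.444 -3.539
v -4.081 -2.568 -2.346
v -2.695 -1.566 -3.465
v -3.893 -2.69 -2.272
v -2.512 -1.61 -3.322
v -3.71 -2.733 -2.129
v 0.602 1.164 1.58
v 1.097 0.968 1.754
v 0.318 1.456 2.72
v 1.135 1.303 1.677
v 0.97 1.585 1.564
v 0.664 1.706 1.457
v 0.334 1.62 1.397
v 0.107 1.36 1.407
v 0.068 1.024 1.483
v 0.233 0.742 1.597
v 0.539 0.621 1.704
v 0.869 0.707 1.764
f 2 1 4
f 2 4 3
f 4 1 5
f 4 5 3
f 5 1 6
f 5 6 3
f 6 1 7
f 6 7 3
f 7 1 8
f 7 8 3
f 8 1 9
f 8 9 3
f 9 1 10
f 9 10 3
f 10 1 11
f 10 11 3
f 11 1 12
f 11 12 3
f 12 1 13
f 12 13 3
f 13 1 14
f 13 14 3
f 14 1 15
f 14 15 3
f 15 1 16
f 15 16 3
f 16 1 17
f 16 17 3
f 17 1 2
f 17 2 3
f 19 18 22
f 19 22 20
f 20 22 23
f 20 23 21
f 22 18 24
f 22 24 23
f 23 24 25
f 23 25 21
f 24 18 26
f 24 26 25
f 25 26 27
f 25 27 21
f 26 18 28
f 26 28 27
f 27 28 29
f 27 29 21
f 28 18 30
f 28 30 29
f 29 30 31
f 29 31 21
f 30 18 32
f 30 32 31
f 31 32 33
f 31 33 21
f 32 18 34
f 32 34 33
f 33 34 35
f 33 35 21
f 34 18 36
f 34 36 35
f 35 36 37
f 35 37 21
f 36 18 19
f 36 19 37
f 37 19 20
f 37 20 21
f 39 41 38
f 42 39 38
f 38 41 40
f 40 42 38
f 39 45 41
f 43 39 42
f 43 45 39
f 41 45 40
f 44 42 40
f 40 45 44
f 44 43 42
f 45 43 44
f 47 46 50
f 47 50 48
f 48 50 51
f 48 51 49
f 50 46 52
f 50 52 51
f 51 52 53
f 51 53 49
f 52 46 54
f 52 54 53
f 53 54 55
f 53 55 49
f 54 46 56
f 54 56 55
f 55 56 57
f 55 57 49
f 56 46 58
f 56 58 57
f 57 58 59
f 57 59 49
f 58 46 60
f 58 60 59
f 59 60 61
f 59 61 49
f 60 46 62
f 60 62 61
f 61 62 63
f 61 63 49
f 62 46 64
f 62 64 63
f 63 64 65
f 63 65 49
f 64 46 66
f 64 66 65
f 65 66 67
f 65 67 49
f 66 46 68
f 66 68 67
f 67 68 69
f 67 69 49
f 68 46 70
f 68 70 69
f 69 70 71
f 69 71 49
f 70 46 72
f 70 72 71
f 71 72 73
f 71 73 49
f 72 46 74
f 72 74 73
f 73 74 75
f 73 75 49
f 74 46 47
f 74 47 75
f 75 47 48
f 75 48 49
f 77 76 79
f 77 79 78
f 79 76 80
f 79 80 78
f 80 76 81
f 80 81 78
f 81 76 82
f 81 82 78
f 82 76 83
f 82 83 78
f 83 76 84
f 83 84 78
f 84 76 85
f 84 85 78
f 85 76 86
f 85 86 78
f 86 76 87
f 86 87 78
f 87 76 77
f 87 77 78



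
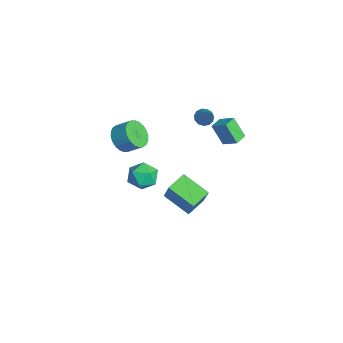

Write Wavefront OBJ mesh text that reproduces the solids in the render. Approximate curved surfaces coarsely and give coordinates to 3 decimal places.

v -4.221 0.483 -3.984
v -3.201 0.517 -2.264
v -2.811 1.681 -4.844
v -1.791 1.714 -3.125
v -3.489 -0.674 -4.395
v -2.469 -0.641 -2.676
v -2.079 0.523 -5.256
v -1.059 0.557 -3.536
v -3.917 1.983 2.376
v -3.49 2.193 1.948
v -2.623 2.137 3.744
v -3.659 2.485 2.075
v -3.91 2.618 2.297
v -4.163 2.549 2.545
v -4.338 2.3 2.738
v -4.38 1.951 2.817
v -4.274 1.612 2.755
v -4.056 1.39 2.573
v -3.793 1.357 2.329
v -3.57 1.522 2.099
v -3.457 1.834 1.957
v -0.113 2.068 2.946
v -0.681 1.522 4.281
v -0.713 2.739 2.965
v -1.281 2.192 4.3
v 0.621 2.708 3.52
v 0.053 2.161 4.855
v 0.021 3.378 3.539
v -0.547 2.832 4.874
v -3.418 -3.282 1.906
v -2.728 -3.085 1.181
v -2.193 -2.28 1.909
v -2.882 -2.478 2.634
v -3.011 -2.818 1.094
v -2.475 -2.014 1.822
v -3.355 -2.623 1.131
v -2.82 -1.818 1.859
v -3.709 -2.527 1.286
v -3.174 -1.722 2.013
v -4.019 -2.547 1.535
v -3.484 -1.742 2.263
v -4.237 -2.678 1.841
v -3.702 -1.874 2.569
v -4.33 -2.902 2.156
v -3.795 -2.097 2.884
v -4.285 -3.183 2.434
v -3.749 -2.379 3.162
v -4.107 -3.48 2.631
v -3.572 -2.675 3.359
v -3.825 -3.746 2.718
v -3.289 -2.942 3.446
v -3.48 -3.942 2.681
v -2.945 -3.137 3.409
v -3.126 -4.038 2.527
v -2.591 -3.233 3.254
v -2.816 -4.018 2.277
v -2.281 -3.213 3.005
v -2.598 -3.886 1.971
v -2.063 -3.082 2.699
v -2.505 -3.663 1.656
v -1.97 -2.858 2.384
v -2.551 -3.381 1.378
v -2.015 -2.577 2.106
v -2.004 -1.438 -0.33
v -1.293 -2.107 0.089
v -2.587 -2.693 -1.349
v -1.876 -3.362 -0.93
v -2.689 -3.014 -0.341
v -2.328 -2.238 0.288
v -1.552 -2.562 -1.548
v -1.191 -1.786 -0.919
v -1.014 -2.802 -0.664
v -1.717 -3.081 0.081
v -2.163 -1.719 -1.341
v -2.866 -1.998 -0.596
f 2 4 1
f 5 2 1
f 1 4 3
f 3 5 1
f 2 8 4
f 6 2 5
f 6 8 2
f 4 8 3
f 7 5 3
f 3 8 7
f 7 6 5
f 8 6 7
f 10 9 12
f 10 12 11
f 12 9 13
f 12 13 11
f 13 9 14
f 13 14 11
f 14 9 15
f 14 15 11
f 15 9 16
f 15 16 11
f 16 9 17
f 16 17 11
f 17 9 18
f 17 18 11
f 18 9 19
f 18 19 11
f 19 9 20
f 19 20 11
f 20 9 21
f 20 21 11
f 21 9 10
f 21 10 11
f 23 25 22
f 26 23 22
f 22 25 24
f 24 26 22
f 23 29 25
f 27 23 26
f 27 29 23
f 25 29 24
f 28 26 24
f 24 29 28
f 28 27 26
f 29 27 28
f 31 30 34
f 31 34 32
f 32 34 35
f 32 35 33
f 34 30 36
f 34 36 35
f 35 36 37
f 35 37 33
f 36 30 38
f 36 38 37
f 37 38 39
f 37 39 33
f 38 30 40
f 38 40 39
f 39 40 41
f 39 41 33
f 40 30 42
f 40 42 41
f 41 42 43
f 41 43 33
f 42 30 44
f 42 44 43
f 43 44 45
f 43 45 33
f 44 30 46
f 44 46 45
f 45 46 47
f 45 47 33
f 46 30 48
f 46 48 47
f 47 48 49
f 47 49 33
f 48 30 50
f 48 50 49
f 49 50 51
f 49 51 33
f 50 30 52
f 50 52 51
f 51 52 53
f 51 53 33
f 52 30 54
f 52 54 53
f 53 54 55
f 53 55 33
f 54 30 56
f 54 56 55
f 55 56 57
f 55 57 33
f 56 30 58
f 56 58 57
f 57 58 59
f 57 59 33
f 58 30 60
f 58 60 59
f 59 60 61
f 59 61 33
f 60 30 62
f 60 62 61
f 61 62 63
f 61 63 33
f 62 30 31
f 62 31 63
f 63 31 32
f 63 32 33
f 64 75 69
f 64 69 65
f 64 65 71
f 64 71 74
f 64 74 75
f 65 69 73
f 69 75 68
f 75 74 66
f 74 71 70
f 71 65 72
f 67 73 68
f 67 68 66
f 67 66 70
f 67 70 72
f 67 72 73
f 68 73 69
f 66 68 75
f 70 66 74
f 72 70 71
f 73 72 65



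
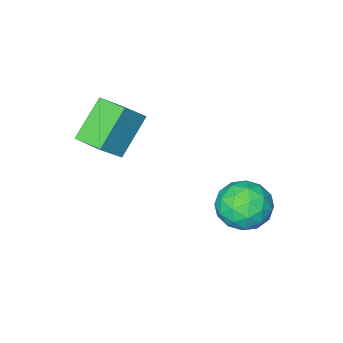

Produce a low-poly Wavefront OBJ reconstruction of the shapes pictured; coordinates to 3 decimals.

v -1.131 -0.517 -2.096
v -2.302 -0.881 -0.918
v -1.369 0.543 -2.005
v -2.54 0.179 -0.827
v -0.26 -0.399 -1.193
v -1.431 -0.763 -0.015
v -0.498 0.661 -1.102
v -1.669 0.297 0.076
v -4.022 4.217 -3.276
v -3.206 3.853 -3.673
v -4.794 2.887 -3.647
v -3.978 2.523 -4.044
v -4.038 2.648 -3.076
v -3.56 3.47 -2.847
v -4.44 3.27 -4.473
v -3.962 4.092 -4.244
v -3.464 3.268 -4.413
v -3.215 2.883 -3.549
v -4.785 3.857 -3.771
v -4.536 3.472 -2.907
v -3.546 4.152 -3.442
v -4.454 2.588 -3.878
v -4.489 2.661 -3.309
v -4.009 2.448 -3.542
v -3.754 3.926 -2.956
v -3.274 3.713 -3.19
v -3.764 3.004 -2.838
v -4.726 3.027 -4.13
v -4.246 2.814 -4.364
v -3.991 4.292 -3.778
v -3.511 4.079 -4.011
v -4.236 3.736 -4.482
v -3.218 3.594 -4.11
v -3.672 2.812 -4.328
v -3.943 3.252 -4.581
v -3.663 3.735 -4.446
v -3.072 3.368 -3.603
v -3.526 2.586 -3.82
v -3.561 2.659 -3.251
v -3.28 3.143 -3.117
v -3.224 3.024 -4.038
v -4.474 4.154 -3.5
v -4.928 3.372 -3.717
v -4.72 3.597 -4.203
v -4.439 4.081 -4.069
v -4.328 3.928 -2.992
v -4.782 3.146 -3.21
v -4.337 3.005 -2.874
v -4.057 3.488 -2.739
v -4.776 3.716 -3.282
f 2 4 1
f 5 2 1
f 1 4 3
f 3 5 1
f 2 8 4
f 6 2 5
f 6 8 2
f 4 8 3
f 7 5 3
f 3 8 7
f 7 6 5
f 8 6 7
f 9 46 25
f 46 20 49
f 25 49 14
f 46 49 25
f 9 25 21
f 25 14 26
f 21 26 10
f 25 26 21
f 9 21 30
f 21 10 31
f 30 31 16
f 21 31 30
f 9 30 42
f 30 16 45
f 42 45 19
f 30 45 42
f 9 42 46
f 42 19 50
f 46 50 20
f 42 50 46
f 10 26 37
f 26 14 40
f 37 40 18
f 26 40 37
f 14 49 27
f 49 20 48
f 27 48 13
f 49 48 27
f 20 50 47
f 50 19 43
f 47 43 11
f 50 43 47
f 19 45 44
f 45 16 32
f 44 32 15
f 45 32 44
f 16 31 36
f 31 10 33
f 36 33 17
f 31 33 36
f 12 38 24
f 38 18 39
f 24 39 13
f 38 39 24
f 12 24 22
f 24 13 23
f 22 23 11
f 24 23 22
f 12 22 29
f 22 11 28
f 29 28 15
f 22 28 29
f 12 29 34
f 29 15 35
f 34 35 17
f 29 35 34
f 12 34 38
f 34 17 41
f 38 41 18
f 34 41 38
f 13 39 27
f 39 18 40
f 27 40 14
f 39 40 27
f 11 23 47
f 23 13 48
f 47 48 20
f 23 48 47
f 15 28 44
f 28 11 43
f 44 43 19
f 28 43 44
f 17 35 36
f 35 15 32
f 36 32 16
f 35 32 36
f 18 41 37
f 41 17 33
f 37 33 10
f 41 33 37



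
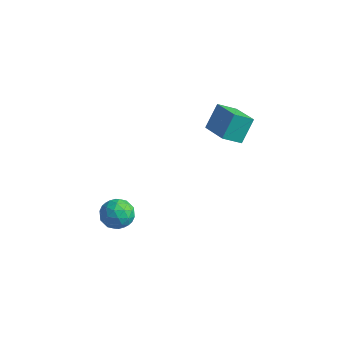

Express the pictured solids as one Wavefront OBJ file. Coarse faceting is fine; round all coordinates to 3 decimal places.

v -1.809 -3.273 -4.819
v -1.423 -2.748 -3.902
v -1.677 -4.872 -3.958
v -1.291 -4.347 -3.041
v -2.362 -4.21 -3.359
v -2.443 -3.222 -3.891
v -0.657 -4.398 -3.969
v -0.738 -3.41 -4.501
v -0.711 -3.443 -3.377
v -1.765 -3.327 -3
v -1.335 -4.293 -4.86
v -2.389 -4.177 -4.483
v -1.627 -2.87 -4.436
v -1.473 -4.75 -3.424
v -2.102 -4.669 -3.611
v -1.875 -4.361 -3.072
v -2.227 -3.149 -4.429
v -2 -2.84 -3.89
v -2.552 -3.7 -3.571
v -1.1 -4.78 -3.97
v -0.873 -4.471 -3.431
v -1.225 -3.259 -4.788
v -0.998 -2.951 -4.249
v -0.548 -3.92 -4.289
v -0.982 -2.97 -3.588
v -0.905 -3.91 -3.082
v -0.532 -3.94 -3.628
v -0.58 -3.359 -3.94
v -1.601 -2.902 -3.366
v -1.524 -3.842 -2.861
v -2.153 -3.761 -3.048
v -2.201 -3.181 -3.36
v -1.183 -3.311 -3.058
v -1.576 -3.778 -4.999
v -1.499 -4.718 -4.494
v -0.899 -4.439 -4.5
v -0.947 -3.859 -4.812
v -2.195 -3.71 -4.778
v -2.118 -4.65 -4.272
v -2.52 -4.261 -3.92
v -2.568 -3.68 -4.232
v -1.917 -4.309 -4.802
v 1.989 1.731 1.989
v 1.357 0.725 2.749
v 1.99 2.809 3.418
v 1.358 1.803 4.178
v 3.822 0.997 2.542
v 3.19 -0.009 3.302
v 3.823 2.075 3.971
v 3.191 1.069 4.731
f 1 38 17
f 38 12 41
f 17 41 6
f 38 41 17
f 1 17 13
f 17 6 18
f 13 18 2
f 17 18 13
f 1 13 22
f 13 2 23
f 22 23 8
f 13 23 22
f 1 22 34
f 22 8 37
f 34 37 11
f 22 37 34
f 1 34 38
f 34 11 42
f 38 42 12
f 34 42 38
f 2 18 29
f 18 6 32
f 29 32 10
f 18 32 29
f 6 41 19
f 41 12 40
f 19 40 5
f 41 40 19
f 12 42 39
f 42 11 35
f 39 35 3
f 42 35 39
f 11 37 36
f 37 8 24
f 36 24 7
f 37 24 36
f 8 23 28
f 23 2 25
f 28 25 9
f 23 25 28
f 4 30 16
f 30 10 31
f 16 31 5
f 30 31 16
f 4 16 14
f 16 5 15
f 14 15 3
f 16 15 14
f 4 14 21
f 14 3 20
f 21 20 7
f 14 20 21
f 4 21 26
f 21 7 27
f 26 27 9
f 21 27 26
f 4 26 30
f 26 9 33
f 30 33 10
f 26 33 30
f 5 31 19
f 31 10 32
f 19 32 6
f 31 32 19
f 3 15 39
f 15 5 40
f 39 40 12
f 15 40 39
f 7 20 36
f 20 3 35
f 36 35 11
f 20 35 36
f 9 27 28
f 27 7 24
f 28 24 8
f 27 24 28
f 10 33 29
f 33 9 25
f 29 25 2
f 33 25 29
f 44 46 43
f 47 44 43
f 43 46 45
f 45 47 43
f 44 50 46
f 48 44 47
f 48 50 44
f 46 50 45
f 49 47 45
f 45 50 49
f 49 48 47
f 50 48 49



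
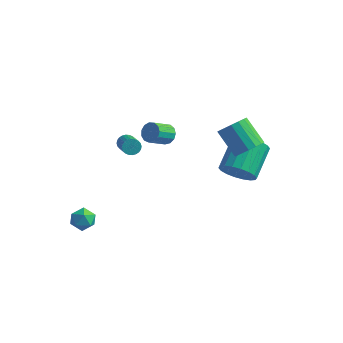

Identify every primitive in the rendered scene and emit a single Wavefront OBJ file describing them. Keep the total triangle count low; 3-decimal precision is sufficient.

v -1.09 0.629 2.703
v -0.73 0.833 3.205
v -1.13 -0.166 3.898
v -1.49 -0.369 3.397
v -1.058 0.991 3.243
v -1.458 -0.008 3.936
v -1.397 1.034 3.109
v -1.797 0.035 3.802
v -1.638 0.949 2.847
v -2.038 -0.05 3.54
v -1.705 0.762 2.539
v -2.105 -0.237 3.232
v -1.577 0.533 2.284
v -1.977 -0.466 2.977
v -1.294 0.335 2.161
v -1.694 -0.664 2.854
v -0.947 0.23 2.211
v -1.347 -0.769 2.904
v -0.645 0.252 2.417
v -1.045 -0.747 3.11
v -0.484 0.394 2.714
v -0.884 -0.605 3.407
v -0.516 0.611 3.008
v -0.916 -0.388 3.701
v -3.445 0.373 1.241
v -3.168 0.337 0.79
v -2.278 -0.55 1.409
v -2.555 -0.513 1.859
v -3.074 0.496 0.883
v -2.184 -0.391 1.501
v -3.036 0.636 1.03
v -2.146 -0.25 1.648
v -3.061 0.737 1.209
v -2.171 -0.15 1.827
v -3.144 0.782 1.393
v -2.254 -0.105 2.011
v -3.272 0.765 1.554
v -2.383 -0.122 2.172
v -3.428 0.688 1.667
v -2.538 -0.198 2.285
v -3.585 0.563 1.715
v -2.695 -0.323 2.334
v -3.722 0.41 1.691
v -2.832 -0.477 2.31
v -3.816 0.251 1.599
v -2.926 -0.636 2.217
v -3.854 0.11 1.452
v -2.964 -0.776 2.07
v -3.829 0.01 1.273
v -2.939 -0.877 1.891
v -3.746 -0.035 1.089
v -2.856 -0.922 1.707
v -3.617 -0.018 0.928
v -2.728 -0.905 1.546
v -3.462 0.058 0.815
v -2.572 -0.828 1.433
v -3.305 0.183 0.766
v -2.415 -0.703 1.385
v -4.612 -3.038 -2.697
v -4.116 -2.956 -2.089
v -3.744 -3.744 -3.311
v -3.248 -3.662 -2.703
v -3.902 -4.095 -2.623
v -4.438 -3.659 -2.243
v -3.422 -3.041 -3.157
v -3.958 -2.605 -2.777
v -3.38 -2.958 -2.374
v -3.677 -3.61 -2.044
v -4.183 -3.09 -3.356
v -4.48 -3.742 -3.026
v 3.648 1.085 3.069
v 4.238 1.565 3.532
v 2.961 1.975 4.734
v 2.372 1.495 4.271
v 4.07 1.845 3.259
v 2.794 2.255 4.46
v 3.806 1.952 2.942
v 2.53 2.361 4.143
v 3.506 1.859 2.654
v 2.23 2.269 3.855
v 3.238 1.59 2.462
v 1.962 2 3.663
v 3.064 1.205 2.408
v 1.788 1.614 3.61
v 3.024 0.792 2.506
v 1.748 1.202 3.708
v 3.127 0.447 2.733
v 1.851 0.856 3.935
v 3.349 0.247 3.038
v 2.073 0.657 4.239
v 3.64 0.24 3.349
v 2.364 0.65 4.55
v 3.932 0.426 3.596
v 2.656 0.836 4.797
v 4.16 0.764 3.723
v 2.883 1.173 4.924
v 4.27 1.175 3.7
v 2.994 1.584 4.901
v 2.586 1.82 0.145
v 3.081 2.358 -0.65
v 2.888 4.177 0.459
v 2.394 3.64 1.255
v 2.617 2.385 -0.775
v 2.425 4.204 0.335
v 2.148 2.3 -0.717
v 1.955 4.12 0.392
v 1.765 2.12 -0.489
v 1.573 3.94 0.621
v 1.545 1.881 -0.135
v 1.352 3.7 0.975
v 1.531 1.63 0.274
v 1.339 3.449 1.384
v 1.726 1.416 0.658
v 1.534 3.236 1.768
v 2.092 1.283 0.941
v 1.899 3.102 2.05
v 2.555 1.256 1.065
v 2.363 3.075 2.175
v 3.025 1.34 1.008
v 2.832 3.16 2.117
v 3.407 1.52 0.779
v 3.215 3.34 1.889
v 3.628 1.76 0.425
v 3.435 3.579 1.535
v 3.641 2.011 0.016
v 3.449 3.83 1.126
v 3.446 2.224 -0.368
v 3.254 4.044 0.742
f 2 1 5
f 2 5 3
f 3 5 6
f 3 6 4
f 5 1 7
f 5 7 6
f 6 7 8
f 6 8 4
f 7 1 9
f 7 9 8
f 8 9 10
f 8 10 4
f 9 1 11
f 9 11 10
f 10 11 12
f 10 12 4
f 11 1 13
f 11 13 12
f 12 13 14
f 12 14 4
f 13 1 15
f 13 15 14
f 14 15 16
f 14 16 4
f 15 1 17
f 15 17 16
f 16 17 18
f 16 18 4
f 17 1 19
f 17 19 18
f 18 19 20
f 18 20 4
f 19 1 21
f 19 21 20
f 20 21 22
f 20 22 4
f 21 1 23
f 21 23 22
f 22 23 24
f 22 24 4
f 23 1 2
f 23 2 24
f 24 2 3
f 24 3 4
f 26 25 29
f 26 29 27
f 27 29 30
f 27 30 28
f 29 25 31
f 29 31 30
f 30 31 32
f 30 32 28
f 31 25 33
f 31 33 32
f 32 33 34
f 32 34 28
f 33 25 35
f 33 35 34
f 34 35 36
f 34 36 28
f 35 25 37
f 35 37 36
f 36 37 38
f 36 38 28
f 37 25 39
f 37 39 38
f 38 39 40
f 38 40 28
f 39 25 41
f 39 41 40
f 40 41 42
f 40 42 28
f 41 25 43
f 41 43 42
f 42 43 44
f 42 44 28
f 43 25 45
f 43 45 44
f 44 45 46
f 44 46 28
f 45 25 47
f 45 47 46
f 46 47 48
f 46 48 28
f 47 25 49
f 47 49 48
f 48 49 50
f 48 50 28
f 49 25 51
f 49 51 50
f 50 51 52
f 50 52 28
f 51 25 53
f 51 53 52
f 52 53 54
f 52 54 28
f 53 25 55
f 53 55 54
f 54 55 56
f 54 56 28
f 55 25 57
f 55 57 56
f 56 57 58
f 56 58 28
f 57 25 26
f 57 26 58
f 58 26 27
f 58 27 28
f 59 70 64
f 59 64 60
f 59 60 66
f 59 66 69
f 59 69 70
f 60 64 68
f 64 70 63
f 70 69 61
f 69 66 65
f 66 60 67
f 62 68 63
f 62 63 61
f 62 61 65
f 62 65 67
f 62 67 68
f 63 68 64
f 61 63 70
f 65 61 69
f 67 65 66
f 68 67 60
f 72 71 75
f 72 75 73
f 73 75 76
f 73 76 74
f 75 71 77
f 75 77 76
f 76 77 78
f 76 78 74
f 77 71 79
f 77 79 78
f 78 79 80
f 78 80 74
f 79 71 81
f 79 81 80
f 80 81 82
f 80 82 74
f 81 71 83
f 81 83 82
f 82 83 84
f 82 84 74
f 83 71 85
f 83 85 84
f 84 85 86
f 84 86 74
f 85 71 87
f 85 87 86
f 86 87 88
f 86 88 74
f 87 71 89
f 87 89 88
f 88 89 90
f 88 90 74
f 89 71 91
f 89 91 90
f 90 91 92
f 90 92 74
f 91 71 93
f 91 93 92
f 92 93 94
f 92 94 74
f 93 71 95
f 93 95 94
f 94 95 96
f 94 96 74
f 95 71 97
f 95 97 96
f 96 97 98
f 96 98 74
f 97 71 72
f 97 72 98
f 98 72 73
f 98 73 74
f 100 99 103
f 100 103 101
f 101 103 104
f 101 104 102
f 103 99 105
f 103 105 104
f 104 105 106
f 104 106 102
f 105 99 107
f 105 107 106
f 106 107 108
f 106 108 102
f 107 99 109
f 107 109 108
f 108 109 110
f 108 110 102
f 109 99 111
f 109 111 110
f 110 111 112
f 110 112 102
f 111 99 113
f 111 113 112
f 112 113 114
f 112 114 102
f 113 99 115
f 113 115 114
f 114 115 116
f 114 116 102
f 115 99 117
f 115 117 116
f 116 117 118
f 116 118 102
f 117 99 119
f 117 119 118
f 118 119 120
f 118 120 102
f 119 99 121
f 119 121 120
f 120 121 122
f 120 122 102
f 121 99 123
f 121 123 122
f 122 123 124
f 122 124 102
f 123 99 125
f 123 125 124
f 124 125 126
f 124 126 102
f 125 99 127
f 125 127 126
f 126 127 128
f 126 128 102
f 127 99 100
f 127 100 128
f 128 100 101
f 128 101 102



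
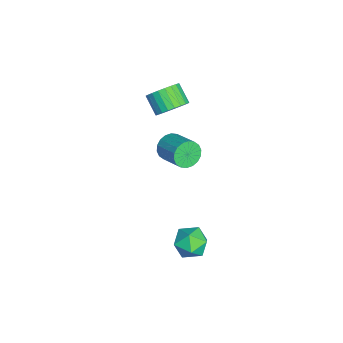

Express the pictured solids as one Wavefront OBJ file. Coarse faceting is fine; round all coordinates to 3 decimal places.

v -2.176 -1.03 1.28
v -1.601 -0.924 1.978
v -2.429 -1.423 2.737
v -3.004 -1.53 2.04
v -1.778 -0.616 1.986
v -2.607 -1.116 2.746
v -2.016 -0.372 1.888
v -2.844 -0.871 2.647
v -2.278 -0.228 1.696
v -3.106 -0.727 2.456
v -2.524 -0.206 1.442
v -3.353 -0.705 2.201
v -2.718 -0.309 1.163
v -3.547 -0.808 1.922
v -2.829 -0.522 0.901
v -3.657 -1.021 1.661
v -2.84 -0.813 0.698
v -3.669 -1.312 1.457
v -2.751 -1.137 0.583
v -3.579 -1.636 1.342
v -2.573 -1.444 0.574
v -3.402 -1.944 1.334
v -2.336 -1.689 0.673
v -3.164 -2.188 1.432
v -2.074 -1.833 0.864
v -2.902 -2.332 1.624
v -1.827 -1.855 1.119
v -2.656 -2.354 1.878
v -1.633 -1.752 1.398
v -2.462 -2.251 2.157
v -1.523 -1.539 1.659
v -2.351 -2.038 2.419
v -1.511 -1.248 1.863
v -2.34 -1.747 2.622
v 0.994 -1.13 1.555
v 1.485 -1.45 1.056
v 2.638 -0.63 1.666
v 2.146 -0.31 2.165
v 1.376 -1.171 0.888
v 2.529 -0.352 1.498
v 1.192 -0.885 0.852
v 2.344 -0.066 1.462
v 0.968 -0.647 0.956
v 2.12 0.172 1.566
v 0.749 -0.505 1.178
v 1.902 0.315 1.788
v 0.579 -0.486 1.475
v 1.731 0.333 2.084
v 0.491 -0.595 1.787
v 1.643 0.224 2.397
v 0.502 -0.81 2.054
v 1.655 0.01 2.664
v 0.611 -1.088 2.222
v 1.764 -0.269 2.832
v 0.796 -1.374 2.258
v 1.948 -0.555 2.868
v 1.02 -1.612 2.154
v 2.172 -0.793 2.764
v 1.238 -1.755 1.932
v 2.391 -0.935 2.542
v 1.409 -1.773 1.636
v 2.561 -0.954 2.245
v 1.497 -1.664 1.323
v 2.649 -0.845 1.933
v 3.211 0.641 -3.798
v 4.128 0.407 -4.044
v 3.072 -0.727 -3.016
v 3.989 -0.961 -3.262
v 3.822 -0.234 -2.63
v 3.909 0.612 -3.113
v 3.291 -0.932 -3.947
v 3.378 -0.086 -4.43
v 4.178 -0.565 -4.136
v 4.506 -0.134 -3.322
v 2.694 -0.186 -3.738
v 3.022 0.245 -2.924
f 2 1 5
f 2 5 3
f 3 5 6
f 3 6 4
f 5 1 7
f 5 7 6
f 6 7 8
f 6 8 4
f 7 1 9
f 7 9 8
f 8 9 10
f 8 10 4
f 9 1 11
f 9 11 10
f 10 11 12
f 10 12 4
f 11 1 13
f 11 13 12
f 12 13 14
f 12 14 4
f 13 1 15
f 13 15 14
f 14 15 16
f 14 16 4
f 15 1 17
f 15 17 16
f 16 17 18
f 16 18 4
f 17 1 19
f 17 19 18
f 18 19 20
f 18 20 4
f 19 1 21
f 19 21 20
f 20 21 22
f 20 22 4
f 21 1 23
f 21 23 22
f 22 23 24
f 22 24 4
f 23 1 25
f 23 25 24
f 24 25 26
f 24 26 4
f 25 1 27
f 25 27 26
f 26 27 28
f 26 28 4
f 27 1 29
f 27 29 28
f 28 29 30
f 28 30 4
f 29 1 31
f 29 31 30
f 30 31 32
f 30 32 4
f 31 1 33
f 31 33 32
f 32 33 34
f 32 34 4
f 33 1 2
f 33 2 34
f 34 2 3
f 34 3 4
f 36 35 39
f 36 39 37
f 37 39 40
f 37 40 38
f 39 35 41
f 39 41 40
f 40 41 42
f 40 42 38
f 41 35 43
f 41 43 42
f 42 43 44
f 42 44 38
f 43 35 45
f 43 45 44
f 44 45 46
f 44 46 38
f 45 35 47
f 45 47 46
f 46 47 48
f 46 48 38
f 47 35 49
f 47 49 48
f 48 49 50
f 48 50 38
f 49 35 51
f 49 51 50
f 50 51 52
f 50 52 38
f 51 35 53
f 51 53 52
f 52 53 54
f 52 54 38
f 53 35 55
f 53 55 54
f 54 55 56
f 54 56 38
f 55 35 57
f 55 57 56
f 56 57 58
f 56 58 38
f 57 35 59
f 57 59 58
f 58 59 60
f 58 60 38
f 59 35 61
f 59 61 60
f 60 61 62
f 60 62 38
f 61 35 63
f 61 63 62
f 62 63 64
f 62 64 38
f 63 35 36
f 63 36 64
f 64 36 37
f 64 37 38
f 65 76 70
f 65 70 66
f 65 66 72
f 65 72 75
f 65 75 76
f 66 70 74
f 70 76 69
f 76 75 67
f 75 72 71
f 72 66 73
f 68 74 69
f 68 69 67
f 68 67 71
f 68 71 73
f 68 73 74
f 69 74 70
f 67 69 76
f 71 67 75
f 73 71 72
f 74 73 66



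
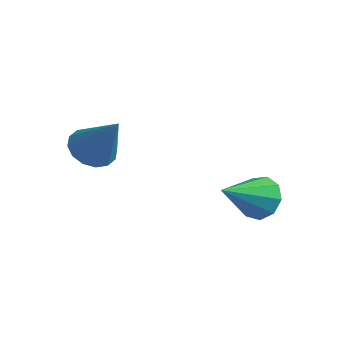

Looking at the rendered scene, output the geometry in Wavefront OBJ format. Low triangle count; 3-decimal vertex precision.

v -0.114 0.249 -3.079
v 0.797 0.228 -2.777
v -0.546 -1.509 -1.901
v 0.433 0.591 -2.368
v -0.187 0.794 -2.293
v -0.773 0.742 -2.586
v -1.05 0.459 -3.109
v -0.889 0.078 -3.619
v -0.366 -0.224 -3.876
v 0.276 -0.304 -3.761
v 0.735 -0.126 -3.326
v -4.203 -3.909 0.054
v -3.459 -4.013 -0.494
v -2.957 -4.011 1.766
v -3.503 -3.538 -0.433
v -3.735 -3.162 -0.242
v -4.092 -2.986 0.028
v -4.479 -3.057 0.306
v -4.792 -3.356 0.516
v -4.947 -3.804 0.602
v -4.903 -4.279 0.541
v -4.671 -4.655 0.35
v -4.314 -4.832 0.08
v -3.927 -4.76 -0.198
v -3.614 -4.461 -0.408
f 2 1 4
f 2 4 3
f 4 1 5
f 4 5 3
f 5 1 6
f 5 6 3
f 6 1 7
f 6 7 3
f 7 1 8
f 7 8 3
f 8 1 9
f 8 9 3
f 9 1 10
f 9 10 3
f 10 1 11
f 10 11 3
f 11 1 2
f 11 2 3
f 13 12 15
f 13 15 14
f 15 12 16
f 15 16 14
f 16 12 17
f 16 17 14
f 17 12 18
f 17 18 14
f 18 12 19
f 18 19 14
f 19 12 20
f 19 20 14
f 20 12 21
f 20 21 14
f 21 12 22
f 21 22 14
f 22 12 23
f 22 23 14
f 23 12 24
f 23 24 14
f 24 12 25
f 24 25 14
f 25 12 13
f 25 13 14



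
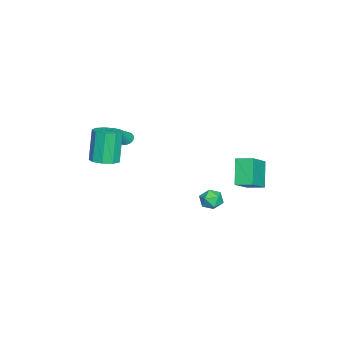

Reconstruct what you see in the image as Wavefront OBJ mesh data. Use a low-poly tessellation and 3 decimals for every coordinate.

v -4.226 3.566 -2.2
v -5.419 3.329 -0.702
v -4.134 4.665 -1.954
v -5.328 4.428 -0.456
v -2.592 3.152 -0.964
v -3.786 2.915 0.534
v -2.501 4.251 -0.718
v -3.694 4.014 0.78
v -3.411 -3.712 1.512
v -2.977 -3.732 1.209
v -2.529 -3.868 2.788
v -2.999 -3.501 1.253
v -3.103 -3.312 1.348
v -3.268 -3.202 1.476
v -3.462 -3.193 1.61
v -3.645 -3.287 1.725
v -3.782 -3.464 1.798
v -3.846 -3.691 1.814
v -3.823 -3.922 1.77
v -3.719 -4.111 1.675
v -3.554 -4.221 1.548
v -3.36 -4.23 1.413
v -3.177 -4.136 1.298
v -3.04 -3.959 1.225
v 1.399 -3.591 2.59
v 2.244 -3.487 2.882
v 1.526 -3.484 4.961
v 0.681 -3.589 4.67
v 1.983 -2.936 2.791
v 1.265 -2.934 4.871
v 1.449 -2.693 2.607
v 0.731 -2.69 4.686
v 0.891 -2.869 2.414
v 0.173 -2.867 4.494
v 0.571 -3.383 2.304
v -0.147 -3.381 4.384
v 0.639 -3.995 2.328
v -0.079 -3.993 4.408
v 1.062 -4.417 2.475
v 0.344 -4.415 4.554
v 1.643 -4.453 2.675
v 0.925 -4.451 4.755
v 2.11 -4.086 2.836
v 1.392 -4.084 4.916
v 3.622 3.847 1.692
v 4.262 3.462 1.707
v 3.018 2.858 2.033
v 3.658 2.473 2.048
v 3.531 3.007 2.555
v 3.904 3.618 2.344
v 3.376 2.702 1.396
v 3.749 3.313 1.185
v 4.109 2.754 1.525
v 4.205 2.943 2.241
v 3.075 3.377 1.499
v 3.171 3.566 2.215
f 2 4 1
f 5 2 1
f 1 4 3
f 3 5 1
f 2 8 4
f 6 2 5
f 6 8 2
f 4 8 3
f 7 5 3
f 3 8 7
f 7 6 5
f 8 6 7
f 10 9 12
f 10 12 11
f 12 9 13
f 12 13 11
f 13 9 14
f 13 14 11
f 14 9 15
f 14 15 11
f 15 9 16
f 15 16 11
f 16 9 17
f 16 17 11
f 17 9 18
f 17 18 11
f 18 9 19
f 18 19 11
f 19 9 20
f 19 20 11
f 20 9 21
f 20 21 11
f 21 9 22
f 21 22 11
f 22 9 23
f 22 23 11
f 23 9 24
f 23 24 11
f 24 9 10
f 24 10 11
f 26 25 29
f 26 29 27
f 27 29 30
f 27 30 28
f 29 25 31
f 29 31 30
f 30 31 32
f 30 32 28
f 31 25 33
f 31 33 32
f 32 33 34
f 32 34 28
f 33 25 35
f 33 35 34
f 34 35 36
f 34 36 28
f 35 25 37
f 35 37 36
f 36 37 38
f 36 38 28
f 37 25 39
f 37 39 38
f 38 39 40
f 38 40 28
f 39 25 41
f 39 41 40
f 40 41 42
f 40 42 28
f 41 25 43
f 41 43 42
f 42 43 44
f 42 44 28
f 43 25 26
f 43 26 44
f 44 26 27
f 44 27 28
f 45 56 50
f 45 50 46
f 45 46 52
f 45 52 55
f 45 55 56
f 46 50 54
f 50 56 49
f 56 55 47
f 55 52 51
f 52 46 53
f 48 54 49
f 48 49 47
f 48 47 51
f 48 51 53
f 48 53 54
f 49 54 50
f 47 49 56
f 51 47 55
f 53 51 52
f 54 53 46



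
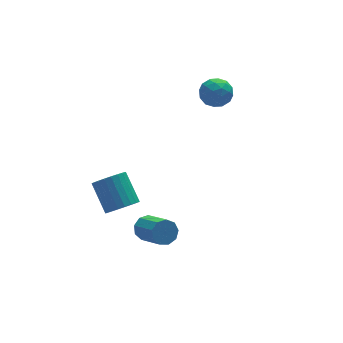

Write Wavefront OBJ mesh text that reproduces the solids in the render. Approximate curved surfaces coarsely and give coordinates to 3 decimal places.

v -3.9 -2.121 -0.754
v -3.395 -2.542 -0.215
v -3.495 -1.221 0.912
v -4 -0.799 0.374
v -3.172 -2.373 -0.394
v -3.272 -1.051 0.734
v -3.061 -2.165 -0.627
v -3.161 -0.844 0.5
v -3.077 -1.951 -0.88
v -3.177 -0.629 0.248
v -3.218 -1.762 -1.113
v -3.318 -0.441 0.014
v -3.463 -1.628 -1.292
v -3.564 -0.307 -0.164
v -3.775 -1.569 -1.389
v -3.875 -0.248 -0.261
v -4.106 -1.594 -1.389
v -4.206 -0.273 -0.261
v -4.405 -1.699 -1.292
v -4.505 -0.378 -0.165
v -4.628 -1.869 -1.114
v -4.728 -0.547 0.014
v -4.739 -2.076 -0.88
v -4.839 -0.755 0.247
v -4.723 -2.291 -0.628
v -4.823 -0.969 0.5
v -4.582 -2.479 -0.394
v -4.682 -1.158 0.733
v -4.336 -2.613 -0.216
v -4.437 -1.292 0.912
v -4.025 -2.672 -0.119
v -4.125 -1.351 1.009
v -3.694 -2.647 -0.119
v -3.794 -1.326 1.009
v 1.52 1.112 3.251
v 2.352 1.357 3.357
v 1.928 -0.237 3.163
v 2.76 0.008 3.269
v 2.196 0.076 3.932
v 1.944 0.91 3.987
v 2.336 0.21 2.533
v 2.084 1.044 2.588
v 2.855 0.799 2.914
v 2.769 0.716 3.778
v 1.511 0.404 2.742
v 1.425 0.321 3.606
v 1.9 1.353 3.312
v 2.38 -0.233 3.208
v 2.049 -0.193 3.598
v 2.537 -0.049 3.66
v 1.661 1.09 3.682
v 2.149 1.234 3.744
v 2.058 0.481 4.082
v 2.131 -0.114 2.776
v 2.619 0.03 2.838
v 1.743 1.169 2.86
v 2.231 1.313 2.922
v 2.222 0.639 2.438
v 2.685 1.169 3.114
v 2.925 0.376 3.062
v 2.676 0.495 2.629
v 2.527 0.985 2.661
v 2.634 1.12 3.622
v 2.874 0.327 3.57
v 2.543 0.368 3.96
v 2.395 0.858 3.992
v 2.93 0.792 3.361
v 1.406 0.793 2.95
v 1.646 -0 2.898
v 1.885 0.262 2.528
v 1.737 0.752 2.56
v 1.355 0.744 3.458
v 1.595 -0.049 3.406
v 1.753 0.135 3.859
v 1.604 0.625 3.891
v 1.35 0.328 3.159
v -2.95 -2.717 -2.185
v -2.716 -2.341 -1.655
v -2.476 -3.828 -0.706
v -2.71 -4.203 -1.235
v -3.183 -2.394 -1.621
v -2.943 -3.881 -0.672
v -3.542 -2.599 -1.85
v -3.302 -4.085 -0.901
v -3.623 -2.858 -2.236
v -3.384 -4.345 -1.287
v -3.39 -3.051 -2.598
v -3.15 -4.538 -1.648
v -2.95 -3.088 -2.766
v -2.711 -4.575 -1.817
v -2.511 -2.951 -2.663
v -2.271 -4.438 -1.713
v -2.277 -2.704 -2.335
v -2.037 -4.191 -1.386
v -2.358 -2.463 -1.938
v -2.118 -3.95 -0.988
f 2 1 5
f 2 5 3
f 3 5 6
f 3 6 4
f 5 1 7
f 5 7 6
f 6 7 8
f 6 8 4
f 7 1 9
f 7 9 8
f 8 9 10
f 8 10 4
f 9 1 11
f 9 11 10
f 10 11 12
f 10 12 4
f 11 1 13
f 11 13 12
f 12 13 14
f 12 14 4
f 13 1 15
f 13 15 14
f 14 15 16
f 14 16 4
f 15 1 17
f 15 17 16
f 16 17 18
f 16 18 4
f 17 1 19
f 17 19 18
f 18 19 20
f 18 20 4
f 19 1 21
f 19 21 20
f 20 21 22
f 20 22 4
f 21 1 23
f 21 23 22
f 22 23 24
f 22 24 4
f 23 1 25
f 23 25 24
f 24 25 26
f 24 26 4
f 25 1 27
f 25 27 26
f 26 27 28
f 26 28 4
f 27 1 29
f 27 29 28
f 28 29 30
f 28 30 4
f 29 1 31
f 29 31 30
f 30 31 32
f 30 32 4
f 31 1 33
f 31 33 32
f 32 33 34
f 32 34 4
f 33 1 2
f 33 2 34
f 34 2 3
f 34 3 4
f 35 72 51
f 72 46 75
f 51 75 40
f 72 75 51
f 35 51 47
f 51 40 52
f 47 52 36
f 51 52 47
f 35 47 56
f 47 36 57
f 56 57 42
f 47 57 56
f 35 56 68
f 56 42 71
f 68 71 45
f 56 71 68
f 35 68 72
f 68 45 76
f 72 76 46
f 68 76 72
f 36 52 63
f 52 40 66
f 63 66 44
f 52 66 63
f 40 75 53
f 75 46 74
f 53 74 39
f 75 74 53
f 46 76 73
f 76 45 69
f 73 69 37
f 76 69 73
f 45 71 70
f 71 42 58
f 70 58 41
f 71 58 70
f 42 57 62
f 57 36 59
f 62 59 43
f 57 59 62
f 38 64 50
f 64 44 65
f 50 65 39
f 64 65 50
f 38 50 48
f 50 39 49
f 48 49 37
f 50 49 48
f 38 48 55
f 48 37 54
f 55 54 41
f 48 54 55
f 38 55 60
f 55 41 61
f 60 61 43
f 55 61 60
f 38 60 64
f 60 43 67
f 64 67 44
f 60 67 64
f 39 65 53
f 65 44 66
f 53 66 40
f 65 66 53
f 37 49 73
f 49 39 74
f 73 74 46
f 49 74 73
f 41 54 70
f 54 37 69
f 70 69 45
f 54 69 70
f 43 61 62
f 61 41 58
f 62 58 42
f 61 58 62
f 44 67 63
f 67 43 59
f 63 59 36
f 67 59 63
f 78 77 81
f 78 81 79
f 79 81 82
f 79 82 80
f 81 77 83
f 81 83 82
f 82 83 84
f 82 84 80
f 83 77 85
f 83 85 84
f 84 85 86
f 84 86 80
f 85 77 87
f 85 87 86
f 86 87 88
f 86 88 80
f 87 77 89
f 87 89 88
f 88 89 90
f 88 90 80
f 89 77 91
f 89 91 90
f 90 91 92
f 90 92 80
f 91 77 93
f 91 93 92
f 92 93 94
f 92 94 80
f 93 77 95
f 93 95 94
f 94 95 96
f 94 96 80
f 95 77 78
f 95 78 96
f 96 78 79
f 96 79 80

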